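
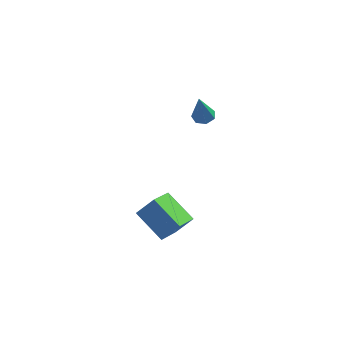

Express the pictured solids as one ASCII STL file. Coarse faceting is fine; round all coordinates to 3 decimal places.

solid 
facet normal -0.693 0.526 0.493
outer loop
vertex -0.139 -3.531 -1.889
vertex 0.8 -3.244 -0.877
vertex 0.437 -1.814 -2.912
endloop
endfacet
facet normal -0.666 -0.204 -0.717
outer loop
vertex 1.94 -2.956 -3.983
vertex -0.139 -3.531 -1.889
vertex 0.437 -1.814 -2.912
endloop
endfacet
facet normal -0.692 0.527 0.494
outer loop
vertex 0.437 -1.814 -2.912
vertex 0.8 -3.244 -0.877
vertex 1.377 -1.527 -1.9
endloop
endfacet
facet normal 0.277 0.826 -0.492
outer loop
vertex 1.377 -1.527 -1.9
vertex 1.94 -2.956 -3.983
vertex 0.437 -1.814 -2.912
endloop
endfacet
facet normal -0.277 -0.826 0.491
outer loop
vertex -0.139 -3.531 -1.889
vertex 2.303 -4.386 -1.948
vertex 0.8 -3.244 -0.877
endloop
endfacet
facet normal -0.666 -0.204 -0.717
outer loop
vertex 1.363 -4.673 -2.96
vertex -0.139 -3.531 -1.889
vertex 1.94 -2.956 -3.983
endloop
endfacet
facet normal -0.277 -0.826 0.492
outer loop
vertex 1.363 -4.673 -2.96
vertex 2.303 -4.386 -1.948
vertex -0.139 -3.531 -1.889
endloop
endfacet
facet normal 0.666 0.204 0.718
outer loop
vertex 0.8 -3.244 -0.877
vertex 2.303 -4.386 -1.948
vertex 1.377 -1.527 -1.9
endloop
endfacet
facet normal 0.277 0.826 -0.491
outer loop
vertex 2.879 -2.669 -2.971
vertex 1.94 -2.956 -3.983
vertex 1.377 -1.527 -1.9
endloop
endfacet
facet normal 0.666 0.204 0.717
outer loop
vertex 1.377 -1.527 -1.9
vertex 2.303 -4.386 -1.948
vertex 2.879 -2.669 -2.971
endloop
endfacet
facet normal 0.692 -0.527 -0.493
outer loop
vertex 2.879 -2.669 -2.971
vertex 1.363 -4.673 -2.96
vertex 1.94 -2.956 -3.983
endloop
endfacet
facet normal 0.692 -0.526 -0.494
outer loop
vertex 2.303 -4.386 -1.948
vertex 1.363 -4.673 -2.96
vertex 2.879 -2.669 -2.971
endloop
endfacet
facet normal 0.113 0.243 -0.963
outer loop
vertex 3.455 3.618 0.139
vertex 2.804 3.874 0.127
vertex 3.4 4.206 0.281
endloop
endfacet
facet normal 0.909 -0.015 0.416
outer loop
vertex 3.455 3.618 0.139
vertex 3.4 4.206 0.281
vertex 2.576 3.386 2.053
endloop
endfacet
facet normal 0.113 0.245 -0.963
outer loop
vertex 3.4 4.206 0.281
vertex 2.804 3.874 0.127
vertex 2.897 4.544 0.308
endloop
endfacet
facet normal 0.488 0.683 0.543
outer loop
vertex 3.4 4.206 0.281
vertex 2.897 4.544 0.308
vertex 2.576 3.386 2.053
endloop
endfacet
facet normal 0.114 0.244 -0.963
outer loop
vertex 2.897 4.544 0.308
vertex 2.804 3.874 0.127
vertex 2.323 4.378 0.198
endloop
endfacet
facet normal -0.327 0.814 0.480
outer loop
vertex 2.897 4.544 0.308
vertex 2.323 4.378 0.198
vertex 2.576 3.386 2.053
endloop
endfacet
facet normal 0.113 0.244 -0.963
outer loop
vertex 2.323 4.378 0.198
vertex 2.804 3.874 0.127
vertex 2.111 3.832 0.035
endloop
endfacet
facet normal -0.921 0.276 0.273
outer loop
vertex 2.323 4.378 0.198
vertex 2.111 3.832 0.035
vertex 2.576 3.386 2.053
endloop
endfacet
facet normal 0.113 0.244 -0.963
outer loop
vertex 2.111 3.832 0.035
vertex 2.804 3.874 0.127
vertex 2.421 3.318 -0.059
endloop
endfacet
facet normal -0.847 -0.525 0.079
outer loop
vertex 2.111 3.832 0.035
vertex 2.421 3.318 -0.059
vertex 2.576 3.386 2.053
endloop
endfacet
facet normal 0.113 0.244 -0.963
outer loop
vertex 2.421 3.318 -0.059
vertex 2.804 3.874 0.127
vertex 3.019 3.223 -0.013
endloop
endfacet
facet normal -0.160 -0.986 0.043
outer loop
vertex 2.421 3.318 -0.059
vertex 3.019 3.223 -0.013
vertex 2.576 3.386 2.053
endloop
endfacet
facet normal 0.114 0.245 -0.963
outer loop
vertex 3.019 3.223 -0.013
vertex 2.804 3.874 0.127
vertex 3.455 3.618 0.139
endloop
endfacet
facet normal 0.621 -0.760 0.193
outer loop
vertex 3.019 3.223 -0.013
vertex 3.455 3.618 0.139
vertex 2.576 3.386 2.053
endloop
endfacet

endsolid


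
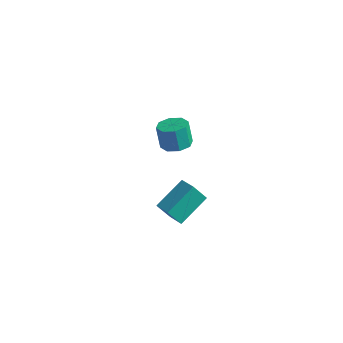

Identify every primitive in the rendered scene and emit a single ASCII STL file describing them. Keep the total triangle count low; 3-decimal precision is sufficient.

solid 
facet normal -0.528 -0.274 0.804
outer loop
vertex 1.043 -3.561 0.314
vertex 0.167 -3.118 -0.11
vertex 0.644 -5.106 -0.474
endloop
endfacet
facet normal 0.819 -0.414 0.397
outer loop
vertex 1.193 -4.822 -1.31
vertex 1.043 -3.561 0.314
vertex 0.644 -5.106 -0.474
endloop
endfacet
facet normal -0.528 -0.274 0.804
outer loop
vertex 0.644 -5.106 -0.474
vertex 0.167 -3.118 -0.11
vertex -0.232 -4.663 -0.898
endloop
endfacet
facet normal -0.225 -0.868 -0.443
outer loop
vertex -0.232 -4.663 -0.898
vertex 1.193 -4.822 -1.31
vertex 0.644 -5.106 -0.474
endloop
endfacet
facet normal 0.225 0.868 0.443
outer loop
vertex 1.043 -3.561 0.314
vertex 0.716 -2.834 -0.946
vertex 0.167 -3.118 -0.11
endloop
endfacet
facet normal 0.819 -0.414 0.397
outer loop
vertex 1.592 -3.277 -0.522
vertex 1.043 -3.561 0.314
vertex 1.193 -4.822 -1.31
endloop
endfacet
facet normal 0.225 0.868 0.443
outer loop
vertex 1.592 -3.277 -0.522
vertex 0.716 -2.834 -0.946
vertex 1.043 -3.561 0.314
endloop
endfacet
facet normal -0.819 0.414 -0.397
outer loop
vertex 0.167 -3.118 -0.11
vertex 0.716 -2.834 -0.946
vertex -0.232 -4.663 -0.898
endloop
endfacet
facet normal -0.225 -0.868 -0.443
outer loop
vertex 0.317 -4.379 -1.734
vertex 1.193 -4.822 -1.31
vertex -0.232 -4.663 -0.898
endloop
endfacet
facet normal -0.819 0.414 -0.397
outer loop
vertex -0.232 -4.663 -0.898
vertex 0.716 -2.834 -0.946
vertex 0.317 -4.379 -1.734
endloop
endfacet
facet normal 0.528 0.274 -0.804
outer loop
vertex 0.317 -4.379 -1.734
vertex 1.592 -3.277 -0.522
vertex 1.193 -4.822 -1.31
endloop
endfacet
facet normal 0.528 0.274 -0.804
outer loop
vertex 0.716 -2.834 -0.946
vertex 1.592 -3.277 -0.522
vertex 0.317 -4.379 -1.734
endloop
endfacet
facet normal 0.286 -0.154 -0.946
outer loop
vertex -2.675 1.237 -3.532
vertex -3.204 1.81 -3.785
vertex -2.419 1.81 -3.548
endloop
endfacet
facet normal 0.867 -0.378 0.323
outer loop
vertex -2.675 1.237 -3.532
vertex -2.419 1.81 -3.548
vertex -3.046 1.438 -2.302
endloop
endfacet
facet normal 0.867 -0.379 0.323
outer loop
vertex -3.046 1.438 -2.302
vertex -2.419 1.81 -3.548
vertex -2.79 2.01 -2.318
endloop
endfacet
facet normal -0.285 0.154 0.946
outer loop
vertex -3.046 1.438 -2.302
vertex -2.79 2.01 -2.318
vertex -3.576 2.01 -2.555
endloop
endfacet
facet normal 0.286 -0.154 -0.946
outer loop
vertex -2.419 1.81 -3.548
vertex -3.204 1.81 -3.785
vertex -2.623 2.382 -3.703
endloop
endfacet
facet normal 0.901 0.378 0.210
outer loop
vertex -2.419 1.81 -3.548
vertex -2.623 2.382 -3.703
vertex -2.79 2.01 -2.318
endloop
endfacet
facet normal 0.901 0.379 0.211
outer loop
vertex -2.79 2.01 -2.318
vertex -2.623 2.382 -3.703
vertex -2.995 2.583 -2.473
endloop
endfacet
facet normal -0.285 0.154 0.946
outer loop
vertex -2.79 2.01 -2.318
vertex -2.995 2.583 -2.473
vertex -3.576 2.01 -2.555
endloop
endfacet
facet normal 0.285 -0.154 -0.946
outer loop
vertex -2.623 2.382 -3.703
vertex -3.204 1.81 -3.785
vertex -3.168 2.62 -3.906
endloop
endfacet
facet normal 0.408 0.913 -0.026
outer loop
vertex -2.623 2.382 -3.703
vertex -3.168 2.62 -3.906
vertex -2.995 2.583 -2.473
endloop
endfacet
facet normal 0.409 0.912 -0.026
outer loop
vertex -2.995 2.583 -2.473
vertex -3.168 2.62 -3.906
vertex -3.539 2.821 -2.676
endloop
endfacet
facet normal -0.286 0.154 0.946
outer loop
vertex -2.995 2.583 -2.473
vertex -3.539 2.821 -2.676
vertex -3.576 2.01 -2.555
endloop
endfacet
facet normal 0.285 -0.154 -0.946
outer loop
vertex -3.168 2.62 -3.906
vertex -3.204 1.81 -3.785
vertex -3.734 2.382 -4.038
endloop
endfacet
facet normal -0.326 0.912 -0.247
outer loop
vertex -3.168 2.62 -3.906
vertex -3.734 2.382 -4.038
vertex -3.539 2.821 -2.676
endloop
endfacet
facet normal -0.326 0.912 -0.247
outer loop
vertex -3.539 2.821 -2.676
vertex -3.734 2.382 -4.038
vertex -4.105 2.583 -2.808
endloop
endfacet
facet normal -0.285 0.154 0.946
outer loop
vertex -3.539 2.821 -2.676
vertex -4.105 2.583 -2.808
vertex -3.576 2.01 -2.555
endloop
endfacet
facet normal 0.285 -0.154 -0.946
outer loop
vertex -3.734 2.382 -4.038
vertex -3.204 1.81 -3.785
vertex -3.99 1.81 -4.022
endloop
endfacet
facet normal -0.867 0.379 -0.323
outer loop
vertex -3.734 2.382 -4.038
vertex -3.99 1.81 -4.022
vertex -4.105 2.583 -2.808
endloop
endfacet
facet normal -0.867 0.378 -0.323
outer loop
vertex -4.105 2.583 -2.808
vertex -3.99 1.81 -4.022
vertex -4.361 2.01 -2.792
endloop
endfacet
facet normal -0.286 0.154 0.946
outer loop
vertex -4.105 2.583 -2.808
vertex -4.361 2.01 -2.792
vertex -3.576 2.01 -2.555
endloop
endfacet
facet normal 0.285 -0.154 -0.946
outer loop
vertex -3.99 1.81 -4.022
vertex -3.204 1.81 -3.785
vertex -3.785 1.237 -3.867
endloop
endfacet
facet normal -0.901 -0.379 -0.210
outer loop
vertex -3.99 1.81 -4.022
vertex -3.785 1.237 -3.867
vertex -4.361 2.01 -2.792
endloop
endfacet
facet normal -0.901 -0.379 -0.211
outer loop
vertex -4.361 2.01 -2.792
vertex -3.785 1.237 -3.867
vertex -4.157 1.438 -2.637
endloop
endfacet
facet normal -0.286 0.154 0.946
outer loop
vertex -4.361 2.01 -2.792
vertex -4.157 1.438 -2.637
vertex -3.576 2.01 -2.555
endloop
endfacet
facet normal 0.286 -0.154 -0.946
outer loop
vertex -3.785 1.237 -3.867
vertex -3.204 1.81 -3.785
vertex -3.241 0.999 -3.664
endloop
endfacet
facet normal -0.409 -0.912 0.025
outer loop
vertex -3.785 1.237 -3.867
vertex -3.241 0.999 -3.664
vertex -4.157 1.438 -2.637
endloop
endfacet
facet normal -0.408 -0.913 0.026
outer loop
vertex -4.157 1.438 -2.637
vertex -3.241 0.999 -3.664
vertex -3.612 1.2 -2.434
endloop
endfacet
facet normal -0.285 0.154 0.946
outer loop
vertex -4.157 1.438 -2.637
vertex -3.612 1.2 -2.434
vertex -3.576 2.01 -2.555
endloop
endfacet
facet normal 0.285 -0.154 -0.946
outer loop
vertex -3.241 0.999 -3.664
vertex -3.204 1.81 -3.785
vertex -2.675 1.237 -3.532
endloop
endfacet
facet normal 0.326 -0.912 0.247
outer loop
vertex -3.241 0.999 -3.664
vertex -2.675 1.237 -3.532
vertex -3.612 1.2 -2.434
endloop
endfacet
facet normal 0.326 -0.912 0.247
outer loop
vertex -3.612 1.2 -2.434
vertex -2.675 1.237 -3.532
vertex -3.046 1.438 -2.302
endloop
endfacet
facet normal -0.285 0.154 0.946
outer loop
vertex -3.612 1.2 -2.434
vertex -3.046 1.438 -2.302
vertex -3.576 2.01 -2.555
endloop
endfacet

endsolid


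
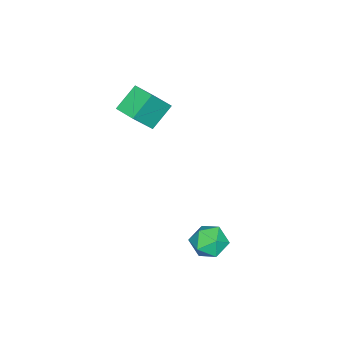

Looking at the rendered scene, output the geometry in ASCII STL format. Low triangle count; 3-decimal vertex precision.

solid 
facet normal -0.384 -0.341 0.858
outer loop
vertex 3.231 3.367 -0.232
vertex 3.15 2.514 -0.607
vertex 3.936 2.755 -0.16
endloop
endfacet
facet normal 0.070 0.196 0.978
outer loop
vertex 3.231 3.367 -0.232
vertex 3.936 2.755 -0.16
vertex 4.114 3.653 -0.353
endloop
endfacet
facet normal -0.163 0.767 0.621
outer loop
vertex 3.231 3.367 -0.232
vertex 4.114 3.653 -0.353
vertex 3.438 3.967 -0.919
endloop
endfacet
facet normal -0.763 0.583 0.280
outer loop
vertex 3.231 3.367 -0.232
vertex 3.438 3.967 -0.919
vertex 2.842 3.263 -1.076
endloop
endfacet
facet normal -0.899 -0.102 0.427
outer loop
vertex 3.231 3.367 -0.232
vertex 2.842 3.263 -1.076
vertex 3.15 2.514 -0.607
endloop
endfacet
facet normal 0.706 0.012 0.708
outer loop
vertex 4.114 3.653 -0.353
vertex 3.936 2.755 -0.16
vertex 4.578 2.977 -0.804
endloop
endfacet
facet normal -0.030 -0.857 0.514
outer loop
vertex 3.936 2.755 -0.16
vertex 3.15 2.514 -0.607
vertex 3.982 2.273 -0.961
endloop
endfacet
facet normal -0.863 -0.470 -0.184
outer loop
vertex 3.15 2.514 -0.607
vertex 2.842 3.263 -1.076
vertex 3.306 2.587 -1.527
endloop
endfacet
facet normal -0.644 0.639 -0.421
outer loop
vertex 2.842 3.263 -1.076
vertex 3.438 3.967 -0.919
vertex 3.484 3.485 -1.72
endloop
endfacet
facet normal 0.326 0.936 0.130
outer loop
vertex 3.438 3.967 -0.919
vertex 4.114 3.653 -0.353
vertex 4.27 3.726 -1.273
endloop
endfacet
facet normal 0.763 -0.583 -0.280
outer loop
vertex 4.189 2.873 -1.648
vertex 4.578 2.977 -0.804
vertex 3.982 2.273 -0.961
endloop
endfacet
facet normal 0.163 -0.767 -0.621
outer loop
vertex 4.189 2.873 -1.648
vertex 3.982 2.273 -0.961
vertex 3.306 2.587 -1.527
endloop
endfacet
facet normal -0.070 -0.196 -0.978
outer loop
vertex 4.189 2.873 -1.648
vertex 3.306 2.587 -1.527
vertex 3.484 3.485 -1.72
endloop
endfacet
facet normal 0.384 0.341 -0.858
outer loop
vertex 4.189 2.873 -1.648
vertex 3.484 3.485 -1.72
vertex 4.27 3.726 -1.273
endloop
endfacet
facet normal 0.899 0.102 -0.427
outer loop
vertex 4.189 2.873 -1.648
vertex 4.27 3.726 -1.273
vertex 4.578 2.977 -0.804
endloop
endfacet
facet normal 0.644 -0.639 0.421
outer loop
vertex 3.982 2.273 -0.961
vertex 4.578 2.977 -0.804
vertex 3.936 2.755 -0.16
endloop
endfacet
facet normal -0.326 -0.936 -0.130
outer loop
vertex 3.306 2.587 -1.527
vertex 3.982 2.273 -0.961
vertex 3.15 2.514 -0.607
endloop
endfacet
facet normal -0.706 -0.012 -0.708
outer loop
vertex 3.484 3.485 -1.72
vertex 3.306 2.587 -1.527
vertex 2.842 3.263 -1.076
endloop
endfacet
facet normal 0.030 0.857 -0.514
outer loop
vertex 4.27 3.726 -1.273
vertex 3.484 3.485 -1.72
vertex 3.438 3.967 -0.919
endloop
endfacet
facet normal 0.863 0.470 0.184
outer loop
vertex 4.578 2.977 -0.804
vertex 4.27 3.726 -1.273
vertex 4.114 3.653 -0.353
endloop
endfacet
facet normal -0.714 0.277 0.643
outer loop
vertex -1.399 -2.986 3.53
vertex -0.933 -1.903 3.582
vertex -2.393 -2.497 2.215
endloop
endfacet
facet normal -0.394 -0.918 -0.043
outer loop
vertex -1.307 -2.917 1.238
vertex -1.399 -2.986 3.53
vertex -2.393 -2.497 2.215
endloop
endfacet
facet normal -0.714 0.277 0.643
outer loop
vertex -2.393 -2.497 2.215
vertex -0.933 -1.903 3.582
vertex -1.927 -1.414 2.266
endloop
endfacet
facet normal -0.578 0.285 -0.765
outer loop
vertex -1.927 -1.414 2.266
vertex -1.307 -2.917 1.238
vertex -2.393 -2.497 2.215
endloop
endfacet
facet normal 0.578 -0.285 0.765
outer loop
vertex -1.399 -2.986 3.53
vertex 0.153 -2.323 2.605
vertex -0.933 -1.903 3.582
endloop
endfacet
facet normal -0.394 -0.918 -0.043
outer loop
vertex -0.313 -3.406 2.554
vertex -1.399 -2.986 3.53
vertex -1.307 -2.917 1.238
endloop
endfacet
facet normal 0.578 -0.285 0.765
outer loop
vertex -0.313 -3.406 2.554
vertex 0.153 -2.323 2.605
vertex -1.399 -2.986 3.53
endloop
endfacet
facet normal 0.394 0.918 0.043
outer loop
vertex -0.933 -1.903 3.582
vertex 0.153 -2.323 2.605
vertex -1.927 -1.414 2.266
endloop
endfacet
facet normal -0.577 0.285 -0.765
outer loop
vertex -0.841 -1.834 1.29
vertex -1.307 -2.917 1.238
vertex -1.927 -1.414 2.266
endloop
endfacet
facet normal 0.394 0.918 0.043
outer loop
vertex -1.927 -1.414 2.266
vertex 0.153 -2.323 2.605
vertex -0.841 -1.834 1.29
endloop
endfacet
facet normal 0.715 -0.277 -0.643
outer loop
vertex -0.841 -1.834 1.29
vertex -0.313 -3.406 2.554
vertex -1.307 -2.917 1.238
endloop
endfacet
facet normal 0.714 -0.277 -0.643
outer loop
vertex 0.153 -2.323 2.605
vertex -0.313 -3.406 2.554
vertex -0.841 -1.834 1.29
endloop
endfacet

endsolid


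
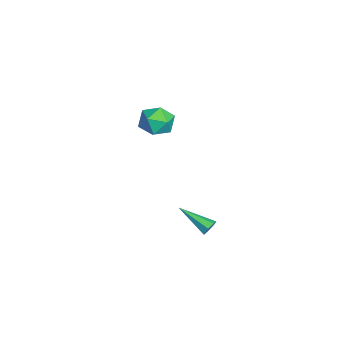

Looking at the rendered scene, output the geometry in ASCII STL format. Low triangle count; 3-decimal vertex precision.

solid 
facet normal -0.954 0.024 -0.299
outer loop
vertex -4.571 0.038 -1.493
vertex -4.672 -1.081 -1.262
vertex -4.906 -0.305 -0.451
endloop
endfacet
facet normal -0.756 0.654 -0.028
outer loop
vertex -4.571 0.038 -1.493
vertex -4.906 -0.305 -0.451
vertex -4.157 0.556 -0.558
endloop
endfacet
facet normal -0.200 0.892 -0.406
outer loop
vertex -4.571 0.038 -1.493
vertex -4.157 0.556 -0.558
vertex -3.46 0.313 -1.435
endloop
endfacet
facet normal -0.054 0.408 -0.911
outer loop
vertex -4.571 0.038 -1.493
vertex -3.46 0.313 -1.435
vertex -3.778 -0.699 -1.87
endloop
endfacet
facet normal -0.520 -0.127 -0.845
outer loop
vertex -4.571 0.038 -1.493
vertex -3.778 -0.699 -1.87
vertex -4.672 -1.081 -1.262
endloop
endfacet
facet normal -0.537 0.547 0.642
outer loop
vertex -4.157 0.556 -0.558
vertex -4.906 -0.305 -0.451
vertex -4.002 -0.241 0.25
endloop
endfacet
facet normal -0.857 -0.472 0.205
outer loop
vertex -4.906 -0.305 -0.451
vertex -4.672 -1.081 -1.262
vertex -4.32 -1.253 -0.185
endloop
endfacet
facet normal -0.155 -0.718 -0.679
outer loop
vertex -4.672 -1.081 -1.262
vertex -3.778 -0.699 -1.87
vertex -3.623 -1.496 -1.062
endloop
endfacet
facet normal 0.599 0.150 -0.786
outer loop
vertex -3.778 -0.699 -1.87
vertex -3.46 0.313 -1.435
vertex -2.874 -0.635 -1.169
endloop
endfacet
facet normal 0.363 0.931 0.030
outer loop
vertex -3.46 0.313 -1.435
vertex -4.157 0.556 -0.558
vertex -3.108 0.141 -0.358
endloop
endfacet
facet normal 0.054 -0.408 0.911
outer loop
vertex -3.209 -0.978 -0.127
vertex -4.002 -0.241 0.25
vertex -4.32 -1.253 -0.185
endloop
endfacet
facet normal 0.200 -0.892 0.406
outer loop
vertex -3.209 -0.978 -0.127
vertex -4.32 -1.253 -0.185
vertex -3.623 -1.496 -1.062
endloop
endfacet
facet normal 0.756 -0.654 0.028
outer loop
vertex -3.209 -0.978 -0.127
vertex -3.623 -1.496 -1.062
vertex -2.874 -0.635 -1.169
endloop
endfacet
facet normal 0.954 -0.024 0.299
outer loop
vertex -3.209 -0.978 -0.127
vertex -2.874 -0.635 -1.169
vertex -3.108 0.141 -0.358
endloop
endfacet
facet normal 0.520 0.127 0.845
outer loop
vertex -3.209 -0.978 -0.127
vertex -3.108 0.141 -0.358
vertex -4.002 -0.241 0.25
endloop
endfacet
facet normal -0.599 -0.150 0.786
outer loop
vertex -4.32 -1.253 -0.185
vertex -4.002 -0.241 0.25
vertex -4.906 -0.305 -0.451
endloop
endfacet
facet normal -0.363 -0.931 -0.030
outer loop
vertex -3.623 -1.496 -1.062
vertex -4.32 -1.253 -0.185
vertex -4.672 -1.081 -1.262
endloop
endfacet
facet normal 0.537 -0.547 -0.642
outer loop
vertex -2.874 -0.635 -1.169
vertex -3.623 -1.496 -1.062
vertex -3.778 -0.699 -1.87
endloop
endfacet
facet normal 0.857 0.472 -0.205
outer loop
vertex -3.108 0.141 -0.358
vertex -2.874 -0.635 -1.169
vertex -3.46 0.313 -1.435
endloop
endfacet
facet normal 0.155 0.718 0.679
outer loop
vertex -4.002 -0.241 0.25
vertex -3.108 0.141 -0.358
vertex -4.157 0.556 -0.558
endloop
endfacet
facet normal 0.476 0.769 -0.427
outer loop
vertex 4.211 2.168 -3.545
vertex 3.77 2.267 -3.858
vertex 3.89 2.469 -3.361
endloop
endfacet
facet normal 0.441 -0.076 0.894
outer loop
vertex 4.211 2.168 -3.545
vertex 3.89 2.469 -3.361
vertex 2.77 0.653 -2.962
endloop
endfacet
facet normal 0.476 0.769 -0.427
outer loop
vertex 3.89 2.469 -3.361
vertex 3.77 2.267 -3.858
vertex 3.479 2.618 -3.551
endloop
endfacet
facet normal -0.278 0.366 0.888
outer loop
vertex 3.89 2.469 -3.361
vertex 3.479 2.618 -3.551
vertex 2.77 0.653 -2.962
endloop
endfacet
facet normal 0.477 0.768 -0.426
outer loop
vertex 3.479 2.618 -3.551
vertex 3.77 2.267 -3.858
vertex 3.287 2.503 -3.973
endloop
endfacet
facet normal -0.870 0.400 0.287
outer loop
vertex 3.479 2.618 -3.551
vertex 3.287 2.503 -3.973
vertex 2.77 0.653 -2.962
endloop
endfacet
facet normal 0.477 0.768 -0.427
outer loop
vertex 3.287 2.503 -3.973
vertex 3.77 2.267 -3.858
vertex 3.459 2.21 -4.308
endloop
endfacet
facet normal -0.890 -0.001 -0.456
outer loop
vertex 3.287 2.503 -3.973
vertex 3.459 2.21 -4.308
vertex 2.77 0.653 -2.962
endloop
endfacet
facet normal 0.476 0.769 -0.427
outer loop
vertex 3.459 2.21 -4.308
vertex 3.77 2.267 -3.858
vertex 3.866 1.96 -4.304
endloop
endfacet
facet normal -0.321 -0.534 -0.782
outer loop
vertex 3.459 2.21 -4.308
vertex 3.866 1.96 -4.304
vertex 2.77 0.653 -2.962
endloop
endfacet
facet normal 0.477 0.769 -0.427
outer loop
vertex 3.866 1.96 -4.304
vertex 3.77 2.267 -3.858
vertex 4.2 1.941 -3.965
endloop
endfacet
facet normal 0.406 -0.798 -0.445
outer loop
vertex 3.866 1.96 -4.304
vertex 4.2 1.941 -3.965
vertex 2.77 0.653 -2.962
endloop
endfacet
facet normal 0.476 0.768 -0.428
outer loop
vertex 4.2 1.941 -3.965
vertex 3.77 2.267 -3.858
vertex 4.211 2.168 -3.545
endloop
endfacet
facet normal 0.746 -0.594 0.301
outer loop
vertex 4.2 1.941 -3.965
vertex 4.211 2.168 -3.545
vertex 2.77 0.653 -2.962
endloop
endfacet

endsolid


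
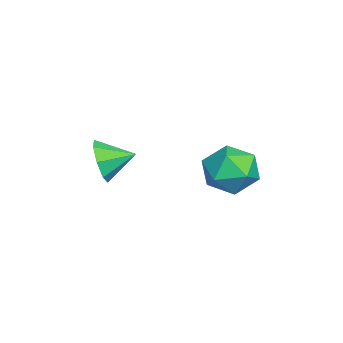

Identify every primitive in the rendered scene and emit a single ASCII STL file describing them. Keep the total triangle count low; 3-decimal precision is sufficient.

solid 
facet normal -0.967 -0.087 0.241
outer loop
vertex -3.567 3.23 -1.378
vertex -3.326 3.682 -0.249
vertex -3.626 4.452 -1.174
endloop
endfacet
facet normal -0.888 0.034 -0.458
outer loop
vertex -3.567 3.23 -1.378
vertex -3.626 4.452 -1.174
vertex -3.106 4.022 -2.215
endloop
endfacet
facet normal -0.483 -0.488 -0.727
outer loop
vertex -3.567 3.23 -1.378
vertex -3.106 4.022 -2.215
vertex -2.484 2.986 -1.933
endloop
endfacet
facet normal -0.310 -0.930 -0.196
outer loop
vertex -3.567 3.23 -1.378
vertex -2.484 2.986 -1.933
vertex -2.62 2.776 -0.718
endloop
endfacet
facet normal -0.609 -0.683 0.403
outer loop
vertex -3.567 3.23 -1.378
vertex -2.62 2.776 -0.718
vertex -3.326 3.682 -0.249
endloop
endfacet
facet normal -0.538 0.650 -0.537
outer loop
vertex -3.106 4.022 -2.215
vertex -3.626 4.452 -1.174
vertex -2.58 4.964 -1.602
endloop
endfacet
facet normal -0.664 0.454 0.594
outer loop
vertex -3.626 4.452 -1.174
vertex -3.326 3.682 -0.249
vertex -2.716 4.754 -0.387
endloop
endfacet
facet normal -0.085 -0.510 0.856
outer loop
vertex -3.326 3.682 -0.249
vertex -2.62 2.776 -0.718
vertex -2.094 3.718 -0.105
endloop
endfacet
facet normal 0.399 -0.910 -0.113
outer loop
vertex -2.62 2.776 -0.718
vertex -2.484 2.986 -1.933
vertex -1.574 3.288 -1.146
endloop
endfacet
facet normal 0.119 -0.193 -0.974
outer loop
vertex -2.484 2.986 -1.933
vertex -3.106 4.022 -2.215
vertex -1.874 4.058 -2.071
endloop
endfacet
facet normal 0.310 0.930 0.196
outer loop
vertex -1.633 4.51 -0.942
vertex -2.58 4.964 -1.602
vertex -2.716 4.754 -0.387
endloop
endfacet
facet normal 0.483 0.488 0.727
outer loop
vertex -1.633 4.51 -0.942
vertex -2.716 4.754 -0.387
vertex -2.094 3.718 -0.105
endloop
endfacet
facet normal 0.888 -0.034 0.458
outer loop
vertex -1.633 4.51 -0.942
vertex -2.094 3.718 -0.105
vertex -1.574 3.288 -1.146
endloop
endfacet
facet normal 0.967 0.087 -0.241
outer loop
vertex -1.633 4.51 -0.942
vertex -1.574 3.288 -1.146
vertex -1.874 4.058 -2.071
endloop
endfacet
facet normal 0.609 0.683 -0.403
outer loop
vertex -1.633 4.51 -0.942
vertex -1.874 4.058 -2.071
vertex -2.58 4.964 -1.602
endloop
endfacet
facet normal -0.399 0.910 0.113
outer loop
vertex -2.716 4.754 -0.387
vertex -2.58 4.964 -1.602
vertex -3.626 4.452 -1.174
endloop
endfacet
facet normal -0.119 0.193 0.974
outer loop
vertex -2.094 3.718 -0.105
vertex -2.716 4.754 -0.387
vertex -3.326 3.682 -0.249
endloop
endfacet
facet normal 0.538 -0.650 0.537
outer loop
vertex -1.574 3.288 -1.146
vertex -2.094 3.718 -0.105
vertex -2.62 2.776 -0.718
endloop
endfacet
facet normal 0.664 -0.454 -0.594
outer loop
vertex -1.874 4.058 -2.071
vertex -1.574 3.288 -1.146
vertex -2.484 2.986 -1.933
endloop
endfacet
facet normal 0.085 0.510 -0.856
outer loop
vertex -2.58 4.964 -1.602
vertex -1.874 4.058 -2.071
vertex -3.106 4.022 -2.215
endloop
endfacet
facet normal 0.089 -0.958 -0.271
outer loop
vertex -2.434 -0.754 -1.941
vertex -2.878 -1.051 -1.037
vertex -3.234 -0.813 -1.996
endloop
endfacet
facet normal -0.014 0.777 -0.629
outer loop
vertex -2.434 -0.754 -1.941
vertex -3.234 -0.813 -1.996
vertex -3.002 0.271 -0.663
endloop
endfacet
facet normal 0.090 -0.958 -0.271
outer loop
vertex -3.234 -0.813 -1.996
vertex -2.878 -1.051 -1.037
vertex -3.825 -1.012 -1.489
endloop
endfacet
facet normal -0.601 0.668 -0.439
outer loop
vertex -3.234 -0.813 -1.996
vertex -3.825 -1.012 -1.489
vertex -3.002 0.271 -0.663
endloop
endfacet
facet normal 0.090 -0.958 -0.272
outer loop
vertex -3.825 -1.012 -1.489
vertex -2.878 -1.051 -1.037
vertex -3.861 -1.234 -0.718
endloop
endfacet
facet normal -0.866 0.490 0.101
outer loop
vertex -3.825 -1.012 -1.489
vertex -3.861 -1.234 -0.718
vertex -3.002 0.271 -0.663
endloop
endfacet
facet normal 0.090 -0.958 -0.272
outer loop
vertex -3.861 -1.234 -0.718
vertex -2.878 -1.051 -1.037
vertex -3.322 -1.349 -0.133
endloop
endfacet
facet normal -0.654 0.349 0.671
outer loop
vertex -3.861 -1.234 -0.718
vertex -3.322 -1.349 -0.133
vertex -3.002 0.271 -0.663
endloop
endfacet
facet normal 0.091 -0.958 -0.271
outer loop
vertex -3.322 -1.349 -0.133
vertex -2.878 -1.051 -1.037
vertex -2.522 -1.289 -0.078
endloop
endfacet
facet normal -0.089 0.326 0.941
outer loop
vertex -3.322 -1.349 -0.133
vertex -2.522 -1.289 -0.078
vertex -3.002 0.271 -0.663
endloop
endfacet
facet normal 0.090 -0.958 -0.271
outer loop
vertex -2.522 -1.289 -0.078
vertex -2.878 -1.051 -1.037
vertex -1.931 -1.09 -0.585
endloop
endfacet
facet normal 0.498 0.435 0.751
outer loop
vertex -2.522 -1.289 -0.078
vertex -1.931 -1.09 -0.585
vertex -3.002 0.271 -0.663
endloop
endfacet
facet normal 0.090 -0.959 -0.271
outer loop
vertex -1.931 -1.09 -0.585
vertex -2.878 -1.051 -1.037
vertex -1.895 -0.869 -1.356
endloop
endfacet
facet normal 0.762 0.612 0.211
outer loop
vertex -1.931 -1.09 -0.585
vertex -1.895 -0.869 -1.356
vertex -3.002 0.271 -0.663
endloop
endfacet
facet normal 0.090 -0.958 -0.271
outer loop
vertex -1.895 -0.869 -1.356
vertex -2.878 -1.051 -1.037
vertex -2.434 -0.754 -1.941
endloop
endfacet
facet normal 0.551 0.753 -0.359
outer loop
vertex -1.895 -0.869 -1.356
vertex -2.434 -0.754 -1.941
vertex -3.002 0.271 -0.663
endloop
endfacet

endsolid


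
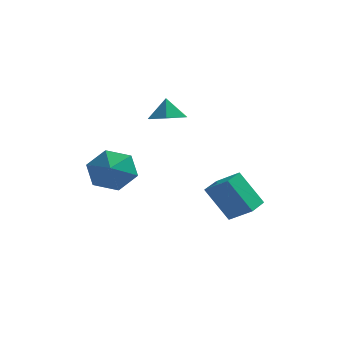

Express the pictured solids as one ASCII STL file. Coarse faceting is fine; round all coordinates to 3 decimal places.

solid 
facet normal 0.129 -0.316 -0.940
outer loop
vertex -1.441 0.23 3.291
vertex -2.152 -0.316 3.377
vertex -2.264 0.526 3.078
endloop
endfacet
facet normal 0.231 0.903 0.363
outer loop
vertex -1.441 0.23 3.291
vertex -2.264 0.526 3.078
vertex -2.288 0.016 4.363
endloop
endfacet
facet normal 0.131 -0.316 -0.940
outer loop
vertex -2.264 0.526 3.078
vertex -2.152 -0.316 3.377
vertex -2.975 -0.02 3.163
endloop
endfacet
facet normal -0.559 0.774 0.297
outer loop
vertex -2.264 0.526 3.078
vertex -2.975 -0.02 3.163
vertex -2.288 0.016 4.363
endloop
endfacet
facet normal 0.131 -0.316 -0.940
outer loop
vertex -2.975 -0.02 3.163
vertex -2.152 -0.316 3.377
vertex -2.862 -0.862 3.462
endloop
endfacet
facet normal -0.867 0.059 0.495
outer loop
vertex -2.975 -0.02 3.163
vertex -2.862 -0.862 3.462
vertex -2.288 0.016 4.363
endloop
endfacet
facet normal 0.130 -0.315 -0.940
outer loop
vertex -2.862 -0.862 3.462
vertex -2.152 -0.316 3.377
vertex -2.04 -1.158 3.675
endloop
endfacet
facet normal -0.386 -0.526 0.758
outer loop
vertex -2.862 -0.862 3.462
vertex -2.04 -1.158 3.675
vertex -2.288 0.016 4.363
endloop
endfacet
facet normal 0.130 -0.315 -0.940
outer loop
vertex -2.04 -1.158 3.675
vertex -2.152 -0.316 3.377
vertex -1.329 -0.612 3.59
endloop
endfacet
facet normal 0.404 -0.398 0.824
outer loop
vertex -2.04 -1.158 3.675
vertex -1.329 -0.612 3.59
vertex -2.288 0.016 4.363
endloop
endfacet
facet normal 0.129 -0.316 -0.940
outer loop
vertex -1.329 -0.612 3.59
vertex -2.152 -0.316 3.377
vertex -1.441 0.23 3.291
endloop
endfacet
facet normal 0.712 0.317 0.626
outer loop
vertex -1.329 -0.612 3.59
vertex -1.441 0.23 3.291
vertex -2.288 0.016 4.363
endloop
endfacet
facet normal -0.557 0.084 0.826
outer loop
vertex 0.47 -1.042 0.283
vertex 0.793 -0.039 0.399
vertex -0.565 -0.623 -0.457
endloop
endfacet
facet normal -0.305 -0.946 -0.110
outer loop
vertex 0.487 -0.781 -2.019
vertex 0.47 -1.042 0.283
vertex -0.565 -0.623 -0.457
endloop
endfacet
facet normal -0.557 0.084 0.826
outer loop
vertex -0.565 -0.623 -0.457
vertex 0.793 -0.039 0.399
vertex -0.242 0.38 -0.341
endloop
endfacet
facet normal -0.773 0.313 -0.552
outer loop
vertex -0.242 0.38 -0.341
vertex 0.487 -0.781 -2.019
vertex -0.565 -0.623 -0.457
endloop
endfacet
facet normal 0.773 -0.313 0.552
outer loop
vertex 0.47 -1.042 0.283
vertex 1.845 -0.197 -1.163
vertex 0.793 -0.039 0.399
endloop
endfacet
facet normal -0.305 -0.946 -0.110
outer loop
vertex 1.522 -1.2 -1.279
vertex 0.47 -1.042 0.283
vertex 0.487 -0.781 -2.019
endloop
endfacet
facet normal 0.773 -0.313 0.552
outer loop
vertex 1.522 -1.2 -1.279
vertex 1.845 -0.197 -1.163
vertex 0.47 -1.042 0.283
endloop
endfacet
facet normal 0.305 0.946 0.110
outer loop
vertex 0.793 -0.039 0.399
vertex 1.845 -0.197 -1.163
vertex -0.242 0.38 -0.341
endloop
endfacet
facet normal -0.773 0.313 -0.552
outer loop
vertex 0.81 0.222 -1.903
vertex 0.487 -0.781 -2.019
vertex -0.242 0.38 -0.341
endloop
endfacet
facet normal 0.305 0.946 0.110
outer loop
vertex -0.242 0.38 -0.341
vertex 1.845 -0.197 -1.163
vertex 0.81 0.222 -1.903
endloop
endfacet
facet normal 0.557 -0.084 -0.826
outer loop
vertex 0.81 0.222 -1.903
vertex 1.522 -1.2 -1.279
vertex 0.487 -0.781 -2.019
endloop
endfacet
facet normal 0.557 -0.084 -0.826
outer loop
vertex 1.845 -0.197 -1.163
vertex 1.522 -1.2 -1.279
vertex 0.81 0.222 -1.903
endloop
endfacet
facet normal -0.132 0.880 -0.456
outer loop
vertex -3.509 -3.452 0.401
vertex -3.868 -3.031 1.317
vertex -2.824 -2.995 1.084
endloop
endfacet
facet normal 0.649 -0.745 -0.152
outer loop
vertex -3.509 -3.452 0.401
vertex -2.824 -2.995 1.084
vertex -3.732 -3.929 1.783
endloop
endfacet
facet normal -0.132 0.880 -0.456
outer loop
vertex -2.824 -2.995 1.084
vertex -3.868 -3.031 1.317
vertex -3.183 -2.574 2.0
endloop
endfacet
facet normal 0.780 -0.394 0.487
outer loop
vertex -2.824 -2.995 1.084
vertex -3.183 -2.574 2.0
vertex -3.732 -3.929 1.783
endloop
endfacet
facet normal -0.133 0.880 -0.455
outer loop
vertex -3.183 -2.574 2.0
vertex -3.868 -3.031 1.317
vertex -4.226 -2.611 2.234
endloop
endfacet
facet normal 0.221 -0.241 0.945
outer loop
vertex -3.183 -2.574 2.0
vertex -4.226 -2.611 2.234
vertex -3.732 -3.929 1.783
endloop
endfacet
facet normal -0.133 0.880 -0.455
outer loop
vertex -4.226 -2.611 2.234
vertex -3.868 -3.031 1.317
vertex -4.911 -3.068 1.551
endloop
endfacet
facet normal -0.471 -0.438 0.766
outer loop
vertex -4.226 -2.611 2.234
vertex -4.911 -3.068 1.551
vertex -3.732 -3.929 1.783
endloop
endfacet
facet normal -0.133 0.880 -0.455
outer loop
vertex -4.911 -3.068 1.551
vertex -3.868 -3.031 1.317
vertex -4.553 -3.488 0.634
endloop
endfacet
facet normal -0.601 -0.789 0.127
outer loop
vertex -4.911 -3.068 1.551
vertex -4.553 -3.488 0.634
vertex -3.732 -3.929 1.783
endloop
endfacet
facet normal -0.132 0.880 -0.456
outer loop
vertex -4.553 -3.488 0.634
vertex -3.868 -3.031 1.317
vertex -3.509 -3.452 0.401
endloop
endfacet
facet normal -0.042 -0.942 -0.332
outer loop
vertex -4.553 -3.488 0.634
vertex -3.509 -3.452 0.401
vertex -3.732 -3.929 1.783
endloop
endfacet

endsolid


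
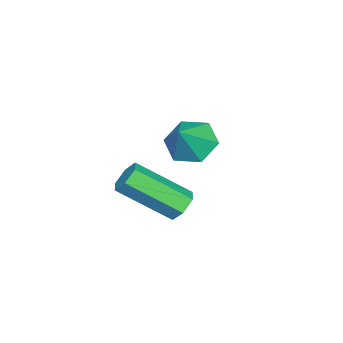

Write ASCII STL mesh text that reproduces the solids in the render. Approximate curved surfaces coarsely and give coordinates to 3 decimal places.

solid 
facet normal -0.689 0.041 -0.723
outer loop
vertex -0.296 1.891 1.947
vertex -0.868 2.226 2.511
vertex -0.352 2.753 2.049
endloop
endfacet
facet normal 0.972 0.089 -0.216
outer loop
vertex -0.296 1.891 1.947
vertex -0.352 2.753 2.049
vertex 0.008 2.174 3.429
endloop
endfacet
facet normal -0.690 0.042 -0.723
outer loop
vertex -0.352 2.753 2.049
vertex -0.868 2.226 2.511
vertex -0.923 3.088 2.613
endloop
endfacet
facet normal 0.614 0.772 0.164
outer loop
vertex -0.352 2.753 2.049
vertex -0.923 3.088 2.613
vertex 0.008 2.174 3.429
endloop
endfacet
facet normal -0.690 0.042 -0.723
outer loop
vertex -0.923 3.088 2.613
vertex -0.868 2.226 2.511
vertex -1.439 2.562 3.075
endloop
endfacet
facet normal -0.005 0.663 0.749
outer loop
vertex -0.923 3.088 2.613
vertex -1.439 2.562 3.075
vertex 0.008 2.174 3.429
endloop
endfacet
facet normal -0.690 0.041 -0.723
outer loop
vertex -1.439 2.562 3.075
vertex -0.868 2.226 2.511
vertex -1.384 1.699 2.973
endloop
endfacet
facet normal -0.268 -0.130 0.955
outer loop
vertex -1.439 2.562 3.075
vertex -1.384 1.699 2.973
vertex 0.008 2.174 3.429
endloop
endfacet
facet normal -0.689 0.041 -0.723
outer loop
vertex -1.384 1.699 2.973
vertex -0.868 2.226 2.511
vertex -0.812 1.364 2.409
endloop
endfacet
facet normal 0.090 -0.814 0.574
outer loop
vertex -1.384 1.699 2.973
vertex -0.812 1.364 2.409
vertex 0.008 2.174 3.429
endloop
endfacet
facet normal -0.689 0.041 -0.723
outer loop
vertex -0.812 1.364 2.409
vertex -0.868 2.226 2.511
vertex -0.296 1.891 1.947
endloop
endfacet
facet normal 0.710 -0.704 -0.011
outer loop
vertex -0.812 1.364 2.409
vertex -0.296 1.891 1.947
vertex 0.008 2.174 3.429
endloop
endfacet
facet normal -0.236 0.782 -0.577
outer loop
vertex 2.825 3.13 1.654
vertex 2.406 3.261 2.003
vertex 2.917 3.476 2.085
endloop
endfacet
facet normal 0.957 0.088 -0.275
outer loop
vertex 2.825 3.13 1.654
vertex 2.917 3.476 2.085
vertex 3.292 1.589 2.788
endloop
endfacet
facet normal 0.957 0.088 -0.275
outer loop
vertex 3.292 1.589 2.788
vertex 2.917 3.476 2.085
vertex 3.384 1.934 3.219
endloop
endfacet
facet normal 0.237 -0.782 0.576
outer loop
vertex 3.292 1.589 2.788
vertex 3.384 1.934 3.219
vertex 2.874 1.719 3.137
endloop
endfacet
facet normal -0.237 0.783 -0.575
outer loop
vertex 2.917 3.476 2.085
vertex 2.406 3.261 2.003
vertex 2.499 3.606 2.434
endloop
endfacet
facet normal 0.622 0.578 0.529
outer loop
vertex 2.917 3.476 2.085
vertex 2.499 3.606 2.434
vertex 3.384 1.934 3.219
endloop
endfacet
facet normal 0.622 0.577 0.529
outer loop
vertex 3.384 1.934 3.219
vertex 2.499 3.606 2.434
vertex 2.966 2.065 3.568
endloop
endfacet
facet normal 0.237 -0.782 0.577
outer loop
vertex 3.384 1.934 3.219
vertex 2.966 2.065 3.568
vertex 2.874 1.719 3.137
endloop
endfacet
facet normal -0.237 0.783 -0.575
outer loop
vertex 2.499 3.606 2.434
vertex 2.406 3.261 2.003
vertex 1.988 3.391 2.352
endloop
endfacet
facet normal -0.335 0.490 0.804
outer loop
vertex 2.499 3.606 2.434
vertex 1.988 3.391 2.352
vertex 2.966 2.065 3.568
endloop
endfacet
facet normal -0.335 0.490 0.804
outer loop
vertex 2.966 2.065 3.568
vertex 1.988 3.391 2.352
vertex 2.455 1.85 3.486
endloop
endfacet
facet normal 0.236 -0.782 0.577
outer loop
vertex 2.966 2.065 3.568
vertex 2.455 1.85 3.486
vertex 2.874 1.719 3.137
endloop
endfacet
facet normal -0.237 0.782 -0.576
outer loop
vertex 1.988 3.391 2.352
vertex 2.406 3.261 2.003
vertex 1.896 3.046 1.921
endloop
endfacet
facet normal -0.957 -0.088 0.275
outer loop
vertex 1.988 3.391 2.352
vertex 1.896 3.046 1.921
vertex 2.455 1.85 3.486
endloop
endfacet
facet normal -0.957 -0.088 0.275
outer loop
vertex 2.455 1.85 3.486
vertex 1.896 3.046 1.921
vertex 2.363 1.504 3.055
endloop
endfacet
facet normal 0.236 -0.782 0.577
outer loop
vertex 2.455 1.85 3.486
vertex 2.363 1.504 3.055
vertex 2.874 1.719 3.137
endloop
endfacet
facet normal -0.237 0.782 -0.577
outer loop
vertex 1.896 3.046 1.921
vertex 2.406 3.261 2.003
vertex 2.314 2.915 1.572
endloop
endfacet
facet normal -0.622 -0.577 -0.529
outer loop
vertex 1.896 3.046 1.921
vertex 2.314 2.915 1.572
vertex 2.363 1.504 3.055
endloop
endfacet
facet normal -0.621 -0.578 -0.529
outer loop
vertex 2.363 1.504 3.055
vertex 2.314 2.915 1.572
vertex 2.781 1.374 2.706
endloop
endfacet
facet normal 0.237 -0.783 0.575
outer loop
vertex 2.363 1.504 3.055
vertex 2.781 1.374 2.706
vertex 2.874 1.719 3.137
endloop
endfacet
facet normal -0.236 0.782 -0.577
outer loop
vertex 2.314 2.915 1.572
vertex 2.406 3.261 2.003
vertex 2.825 3.13 1.654
endloop
endfacet
facet normal 0.335 -0.490 -0.804
outer loop
vertex 2.314 2.915 1.572
vertex 2.825 3.13 1.654
vertex 2.781 1.374 2.706
endloop
endfacet
facet normal 0.335 -0.490 -0.804
outer loop
vertex 2.781 1.374 2.706
vertex 2.825 3.13 1.654
vertex 3.292 1.589 2.788
endloop
endfacet
facet normal 0.237 -0.783 0.575
outer loop
vertex 2.781 1.374 2.706
vertex 3.292 1.589 2.788
vertex 2.874 1.719 3.137
endloop
endfacet

endsolid


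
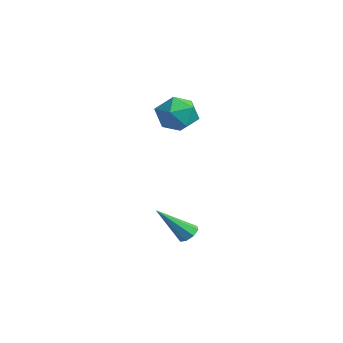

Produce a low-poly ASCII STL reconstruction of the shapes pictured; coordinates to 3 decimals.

solid 
facet normal 0.183 0.661 -0.728
outer loop
vertex 3.826 -0.712 -4.13
vertex 3.454 -0.412 -3.951
vertex 3.955 -0.456 -3.865
endloop
endfacet
facet normal 0.855 -0.513 0.080
outer loop
vertex 3.826 -0.712 -4.13
vertex 3.955 -0.456 -3.865
vertex 3.106 -1.668 -2.569
endloop
endfacet
facet normal 0.183 0.660 -0.729
outer loop
vertex 3.955 -0.456 -3.865
vertex 3.454 -0.412 -3.951
vertex 3.791 -0.174 -3.651
endloop
endfacet
facet normal 0.818 0.040 0.574
outer loop
vertex 3.955 -0.456 -3.865
vertex 3.791 -0.174 -3.651
vertex 3.106 -1.668 -2.569
endloop
endfacet
facet normal 0.181 0.661 -0.728
outer loop
vertex 3.791 -0.174 -3.651
vertex 3.454 -0.412 -3.951
vertex 3.429 -0.032 -3.612
endloop
endfacet
facet normal 0.277 0.477 0.834
outer loop
vertex 3.791 -0.174 -3.651
vertex 3.429 -0.032 -3.612
vertex 3.106 -1.668 -2.569
endloop
endfacet
facet normal 0.186 0.661 -0.727
outer loop
vertex 3.429 -0.032 -3.612
vertex 3.454 -0.412 -3.951
vertex 3.083 -0.112 -3.773
endloop
endfacet
facet normal -0.454 0.541 0.708
outer loop
vertex 3.429 -0.032 -3.612
vertex 3.083 -0.112 -3.773
vertex 3.106 -1.668 -2.569
endloop
endfacet
facet normal 0.185 0.660 -0.728
outer loop
vertex 3.083 -0.112 -3.773
vertex 3.454 -0.412 -3.951
vertex 2.954 -0.368 -4.038
endloop
endfacet
facet normal -0.943 0.195 0.270
outer loop
vertex 3.083 -0.112 -3.773
vertex 2.954 -0.368 -4.038
vertex 3.106 -1.668 -2.569
endloop
endfacet
facet normal 0.185 0.660 -0.728
outer loop
vertex 2.954 -0.368 -4.038
vertex 3.454 -0.412 -3.951
vertex 3.118 -0.65 -4.252
endloop
endfacet
facet normal -0.907 -0.358 -0.223
outer loop
vertex 2.954 -0.368 -4.038
vertex 3.118 -0.65 -4.252
vertex 3.106 -1.668 -2.569
endloop
endfacet
facet normal 0.183 0.661 -0.728
outer loop
vertex 3.118 -0.65 -4.252
vertex 3.454 -0.412 -3.951
vertex 3.479 -0.792 -4.29
endloop
endfacet
facet normal -0.364 -0.796 -0.484
outer loop
vertex 3.118 -0.65 -4.252
vertex 3.479 -0.792 -4.29
vertex 3.106 -1.668 -2.569
endloop
endfacet
facet normal 0.183 0.661 -0.728
outer loop
vertex 3.479 -0.792 -4.29
vertex 3.454 -0.412 -3.951
vertex 3.826 -0.712 -4.13
endloop
endfacet
facet normal 0.364 -0.860 -0.359
outer loop
vertex 3.479 -0.792 -4.29
vertex 3.826 -0.712 -4.13
vertex 3.106 -1.668 -2.569
endloop
endfacet
facet normal -0.209 0.977 -0.037
outer loop
vertex 0.618 1.534 1.134
vertex -0.368 1.321 1.088
vertex 0.079 1.451 1.983
endloop
endfacet
facet normal 0.390 0.859 0.331
outer loop
vertex 0.618 1.534 1.134
vertex 0.079 1.451 1.983
vertex 1.004 1.051 1.932
endloop
endfacet
facet normal 0.849 0.520 -0.096
outer loop
vertex 0.618 1.534 1.134
vertex 1.004 1.051 1.932
vertex 1.13 0.674 1.004
endloop
endfacet
facet normal 0.533 0.428 -0.730
outer loop
vertex 0.618 1.534 1.134
vertex 1.13 0.674 1.004
vertex 0.282 0.841 0.482
endloop
endfacet
facet normal -0.121 0.711 -0.693
outer loop
vertex 0.618 1.534 1.134
vertex 0.282 0.841 0.482
vertex -0.368 1.321 1.088
endloop
endfacet
facet normal 0.232 0.425 0.875
outer loop
vertex 1.004 1.051 1.932
vertex 0.079 1.451 1.983
vertex 0.258 0.539 2.378
endloop
endfacet
facet normal -0.738 0.615 0.279
outer loop
vertex 0.079 1.451 1.983
vertex -0.368 1.321 1.088
vertex -0.59 0.706 1.856
endloop
endfacet
facet normal -0.594 0.184 -0.783
outer loop
vertex -0.368 1.321 1.088
vertex 0.282 0.841 0.482
vertex -0.464 0.329 0.928
endloop
endfacet
facet normal 0.465 -0.274 -0.842
outer loop
vertex 0.282 0.841 0.482
vertex 1.13 0.674 1.004
vertex 0.461 -0.071 0.877
endloop
endfacet
facet normal 0.975 -0.124 0.183
outer loop
vertex 1.13 0.674 1.004
vertex 1.004 1.051 1.932
vertex 0.908 0.059 1.772
endloop
endfacet
facet normal -0.533 -0.428 0.730
outer loop
vertex -0.078 -0.154 1.726
vertex 0.258 0.539 2.378
vertex -0.59 0.706 1.856
endloop
endfacet
facet normal -0.849 -0.520 0.096
outer loop
vertex -0.078 -0.154 1.726
vertex -0.59 0.706 1.856
vertex -0.464 0.329 0.928
endloop
endfacet
facet normal -0.390 -0.859 -0.331
outer loop
vertex -0.078 -0.154 1.726
vertex -0.464 0.329 0.928
vertex 0.461 -0.071 0.877
endloop
endfacet
facet normal 0.209 -0.977 0.037
outer loop
vertex -0.078 -0.154 1.726
vertex 0.461 -0.071 0.877
vertex 0.908 0.059 1.772
endloop
endfacet
facet normal 0.121 -0.711 0.693
outer loop
vertex -0.078 -0.154 1.726
vertex 0.908 0.059 1.772
vertex 0.258 0.539 2.378
endloop
endfacet
facet normal -0.465 0.274 0.842
outer loop
vertex -0.59 0.706 1.856
vertex 0.258 0.539 2.378
vertex 0.079 1.451 1.983
endloop
endfacet
facet normal -0.975 0.124 -0.183
outer loop
vertex -0.464 0.329 0.928
vertex -0.59 0.706 1.856
vertex -0.368 1.321 1.088
endloop
endfacet
facet normal -0.232 -0.425 -0.875
outer loop
vertex 0.461 -0.071 0.877
vertex -0.464 0.329 0.928
vertex 0.282 0.841 0.482
endloop
endfacet
facet normal 0.738 -0.615 -0.279
outer loop
vertex 0.908 0.059 1.772
vertex 0.461 -0.071 0.877
vertex 1.13 0.674 1.004
endloop
endfacet
facet normal 0.594 -0.184 0.783
outer loop
vertex 0.258 0.539 2.378
vertex 0.908 0.059 1.772
vertex 1.004 1.051 1.932
endloop
endfacet

endsolid


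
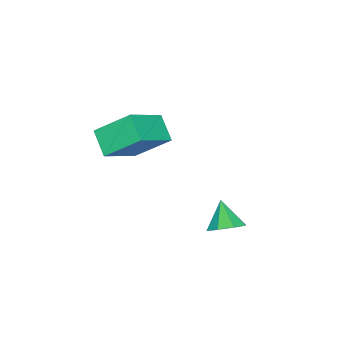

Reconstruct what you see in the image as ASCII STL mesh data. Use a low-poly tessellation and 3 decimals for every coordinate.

solid 
facet normal 0.570 0.430 -0.700
outer loop
vertex -2.087 2.907 -2.302
vertex -2.437 2.457 -2.864
vertex -2.583 3.174 -2.542
endloop
endfacet
facet normal -0.175 0.459 0.871
outer loop
vertex -2.087 2.907 -2.302
vertex -2.583 3.174 -2.542
vertex -3.143 1.923 -1.996
endloop
endfacet
facet normal 0.571 0.430 -0.699
outer loop
vertex -2.583 3.174 -2.542
vertex -2.437 2.457 -2.864
vertex -2.993 3.022 -2.97
endloop
endfacet
facet normal -0.700 0.525 0.484
outer loop
vertex -2.583 3.174 -2.542
vertex -2.993 3.022 -2.97
vertex -3.143 1.923 -1.996
endloop
endfacet
facet normal 0.570 0.430 -0.700
outer loop
vertex -2.993 3.022 -2.97
vertex -2.437 2.457 -2.864
vertex -3.077 2.538 -3.336
endloop
endfacet
facet normal -0.988 0.155 0.022
outer loop
vertex -2.993 3.022 -2.97
vertex -3.077 2.538 -3.336
vertex -3.143 1.923 -1.996
endloop
endfacet
facet normal 0.570 0.430 -0.700
outer loop
vertex -3.077 2.538 -3.336
vertex -2.437 2.457 -2.864
vertex -2.786 2.007 -3.425
endloop
endfacet
facet normal -0.867 -0.435 -0.242
outer loop
vertex -3.077 2.538 -3.336
vertex -2.786 2.007 -3.425
vertex -3.143 1.923 -1.996
endloop
endfacet
facet normal 0.570 0.431 -0.700
outer loop
vertex -2.786 2.007 -3.425
vertex -2.437 2.457 -2.864
vertex -2.29 1.739 -3.186
endloop
endfacet
facet normal -0.411 -0.898 -0.155
outer loop
vertex -2.786 2.007 -3.425
vertex -2.29 1.739 -3.186
vertex -3.143 1.923 -1.996
endloop
endfacet
facet normal 0.570 0.431 -0.700
outer loop
vertex -2.29 1.739 -3.186
vertex -2.437 2.457 -2.864
vertex -1.88 1.892 -2.758
endloop
endfacet
facet normal 0.117 -0.965 0.233
outer loop
vertex -2.29 1.739 -3.186
vertex -1.88 1.892 -2.758
vertex -3.143 1.923 -1.996
endloop
endfacet
facet normal 0.570 0.430 -0.700
outer loop
vertex -1.88 1.892 -2.758
vertex -2.437 2.457 -2.864
vertex -1.796 2.376 -2.392
endloop
endfacet
facet normal 0.404 -0.595 0.694
outer loop
vertex -1.88 1.892 -2.758
vertex -1.796 2.376 -2.392
vertex -3.143 1.923 -1.996
endloop
endfacet
facet normal 0.570 0.431 -0.700
outer loop
vertex -1.796 2.376 -2.392
vertex -2.437 2.457 -2.864
vertex -2.087 2.907 -2.302
endloop
endfacet
facet normal 0.284 -0.007 0.959
outer loop
vertex -1.796 2.376 -2.392
vertex -2.087 2.907 -2.302
vertex -3.143 1.923 -1.996
endloop
endfacet
facet normal -0.782 0.246 -0.573
outer loop
vertex -4.799 -1.264 0.566
vertex -4.083 -0.504 -0.085
vertex -4.395 -2.608 -0.561
endloop
endfacet
facet normal -0.582 -0.618 0.529
outer loop
vertex -2.777 -3.116 0.625
vertex -4.799 -1.264 0.566
vertex -4.395 -2.608 -0.561
endloop
endfacet
facet normal -0.782 0.246 -0.573
outer loop
vertex -4.395 -2.608 -0.561
vertex -4.083 -0.504 -0.085
vertex -3.68 -1.848 -1.212
endloop
endfacet
facet normal 0.224 -0.747 -0.626
outer loop
vertex -3.68 -1.848 -1.212
vertex -2.777 -3.116 0.625
vertex -4.395 -2.608 -0.561
endloop
endfacet
facet normal -0.224 0.747 0.626
outer loop
vertex -4.799 -1.264 0.566
vertex -2.465 -1.012 1.101
vertex -4.083 -0.504 -0.085
endloop
endfacet
facet normal -0.581 -0.618 0.529
outer loop
vertex -3.18 -1.772 1.752
vertex -4.799 -1.264 0.566
vertex -2.777 -3.116 0.625
endloop
endfacet
facet normal -0.224 0.747 0.626
outer loop
vertex -3.18 -1.772 1.752
vertex -2.465 -1.012 1.101
vertex -4.799 -1.264 0.566
endloop
endfacet
facet normal 0.582 0.618 -0.529
outer loop
vertex -4.083 -0.504 -0.085
vertex -2.465 -1.012 1.101
vertex -3.68 -1.848 -1.212
endloop
endfacet
facet normal 0.224 -0.747 -0.626
outer loop
vertex -2.061 -2.356 -0.026
vertex -2.777 -3.116 0.625
vertex -3.68 -1.848 -1.212
endloop
endfacet
facet normal 0.581 0.618 -0.529
outer loop
vertex -3.68 -1.848 -1.212
vertex -2.465 -1.012 1.101
vertex -2.061 -2.356 -0.026
endloop
endfacet
facet normal 0.782 -0.246 0.573
outer loop
vertex -2.061 -2.356 -0.026
vertex -3.18 -1.772 1.752
vertex -2.777 -3.116 0.625
endloop
endfacet
facet normal 0.782 -0.245 0.573
outer loop
vertex -2.465 -1.012 1.101
vertex -3.18 -1.772 1.752
vertex -2.061 -2.356 -0.026
endloop
endfacet

endsolid


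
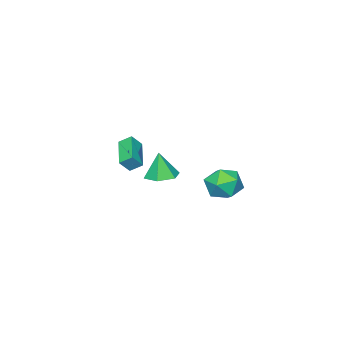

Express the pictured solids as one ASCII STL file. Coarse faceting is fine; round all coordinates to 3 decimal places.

solid 
facet normal -0.004 0.125 -0.992
outer loop
vertex -2.466 0.227 -3.384
vertex -3.283 -0.193 -3.434
vertex -3.241 0.719 -3.319
endloop
endfacet
facet normal 0.481 0.685 0.548
outer loop
vertex -2.466 0.227 -3.384
vertex -3.241 0.719 -3.319
vertex -3.277 -0.387 -1.906
endloop
endfacet
facet normal -0.005 0.125 -0.992
outer loop
vertex -3.241 0.719 -3.319
vertex -3.283 -0.193 -3.434
vertex -4.058 0.298 -3.368
endloop
endfacet
facet normal -0.407 0.724 0.557
outer loop
vertex -3.241 0.719 -3.319
vertex -4.058 0.298 -3.368
vertex -3.277 -0.387 -1.906
endloop
endfacet
facet normal -0.004 0.127 -0.992
outer loop
vertex -4.058 0.298 -3.368
vertex -3.283 -0.193 -3.434
vertex -4.1 -0.613 -3.484
endloop
endfacet
facet normal -0.885 -0.018 0.464
outer loop
vertex -4.058 0.298 -3.368
vertex -4.1 -0.613 -3.484
vertex -3.277 -0.387 -1.906
endloop
endfacet
facet normal -0.004 0.125 -0.992
outer loop
vertex -4.1 -0.613 -3.484
vertex -3.283 -0.193 -3.434
vertex -3.325 -1.105 -3.549
endloop
endfacet
facet normal -0.477 -0.800 0.364
outer loop
vertex -4.1 -0.613 -3.484
vertex -3.325 -1.105 -3.549
vertex -3.277 -0.387 -1.906
endloop
endfacet
facet normal -0.005 0.125 -0.992
outer loop
vertex -3.325 -1.105 -3.549
vertex -3.283 -0.193 -3.434
vertex -2.508 -0.685 -3.5
endloop
endfacet
facet normal 0.410 -0.840 0.355
outer loop
vertex -3.325 -1.105 -3.549
vertex -2.508 -0.685 -3.5
vertex -3.277 -0.387 -1.906
endloop
endfacet
facet normal -0.004 0.126 -0.992
outer loop
vertex -2.508 -0.685 -3.5
vertex -3.283 -0.193 -3.434
vertex -2.466 0.227 -3.384
endloop
endfacet
facet normal 0.889 -0.098 0.447
outer loop
vertex -2.508 -0.685 -3.5
vertex -2.466 0.227 -3.384
vertex -3.277 -0.387 -1.906
endloop
endfacet
facet normal -0.241 0.386 0.890
outer loop
vertex -3.294 4.594 -2.192
vertex -4.103 3.911 -2.115
vertex -3.146 3.645 -1.74
endloop
endfacet
facet normal 0.459 0.439 0.772
outer loop
vertex -3.294 4.594 -2.192
vertex -3.146 3.645 -1.74
vertex -2.413 4.039 -2.4
endloop
endfacet
facet normal 0.554 0.815 0.171
outer loop
vertex -3.294 4.594 -2.192
vertex -2.413 4.039 -2.4
vertex -2.918 4.547 -3.184
endloop
endfacet
facet normal -0.089 0.993 -0.081
outer loop
vertex -3.294 4.594 -2.192
vertex -2.918 4.547 -3.184
vertex -3.962 4.468 -3.008
endloop
endfacet
facet normal -0.581 0.729 0.363
outer loop
vertex -3.294 4.594 -2.192
vertex -3.962 4.468 -3.008
vertex -4.103 3.911 -2.115
endloop
endfacet
facet normal 0.715 -0.218 0.664
outer loop
vertex -2.413 4.039 -2.4
vertex -3.146 3.645 -1.74
vertex -2.678 3.012 -2.452
endloop
endfacet
facet normal -0.420 -0.304 0.855
outer loop
vertex -3.146 3.645 -1.74
vertex -4.103 3.911 -2.115
vertex -3.722 2.933 -2.276
endloop
endfacet
facet normal -0.968 0.250 0.003
outer loop
vertex -4.103 3.911 -2.115
vertex -3.962 4.468 -3.008
vertex -4.227 3.441 -3.06
endloop
endfacet
facet normal -0.172 0.677 -0.715
outer loop
vertex -3.962 4.468 -3.008
vertex -2.918 4.547 -3.184
vertex -3.494 3.835 -3.72
endloop
endfacet
facet normal 0.868 0.389 -0.307
outer loop
vertex -2.918 4.547 -3.184
vertex -2.413 4.039 -2.4
vertex -2.537 3.569 -3.345
endloop
endfacet
facet normal 0.089 -0.993 0.081
outer loop
vertex -3.346 2.886 -3.268
vertex -2.678 3.012 -2.452
vertex -3.722 2.933 -2.276
endloop
endfacet
facet normal -0.554 -0.815 -0.171
outer loop
vertex -3.346 2.886 -3.268
vertex -3.722 2.933 -2.276
vertex -4.227 3.441 -3.06
endloop
endfacet
facet normal -0.459 -0.439 -0.772
outer loop
vertex -3.346 2.886 -3.268
vertex -4.227 3.441 -3.06
vertex -3.494 3.835 -3.72
endloop
endfacet
facet normal 0.241 -0.386 -0.890
outer loop
vertex -3.346 2.886 -3.268
vertex -3.494 3.835 -3.72
vertex -2.537 3.569 -3.345
endloop
endfacet
facet normal 0.581 -0.729 -0.363
outer loop
vertex -3.346 2.886 -3.268
vertex -2.537 3.569 -3.345
vertex -2.678 3.012 -2.452
endloop
endfacet
facet normal 0.172 -0.677 0.715
outer loop
vertex -3.722 2.933 -2.276
vertex -2.678 3.012 -2.452
vertex -3.146 3.645 -1.74
endloop
endfacet
facet normal -0.868 -0.389 0.307
outer loop
vertex -4.227 3.441 -3.06
vertex -3.722 2.933 -2.276
vertex -4.103 3.911 -2.115
endloop
endfacet
facet normal -0.715 0.218 -0.664
outer loop
vertex -3.494 3.835 -3.72
vertex -4.227 3.441 -3.06
vertex -3.962 4.468 -3.008
endloop
endfacet
facet normal 0.420 0.304 -0.855
outer loop
vertex -2.537 3.569 -3.345
vertex -3.494 3.835 -3.72
vertex -2.918 4.547 -3.184
endloop
endfacet
facet normal 0.968 -0.250 -0.003
outer loop
vertex -2.678 3.012 -2.452
vertex -2.537 3.569 -3.345
vertex -2.413 4.039 -2.4
endloop
endfacet
facet normal -0.607 0.243 -0.756
outer loop
vertex -4.436 -3.426 -3.03
vertex -4.769 -2.832 -2.572
vertex -3.132 -2.192 -3.681
endloop
endfacet
facet normal 0.406 -0.723 -0.558
outer loop
vertex -2.591 -2.408 -3.008
vertex -4.436 -3.426 -3.03
vertex -3.132 -2.192 -3.681
endloop
endfacet
facet normal -0.607 0.243 -0.757
outer loop
vertex -3.132 -2.192 -3.681
vertex -4.769 -2.832 -2.572
vertex -3.464 -1.598 -3.224
endloop
endfacet
facet normal 0.683 0.645 -0.342
outer loop
vertex -3.464 -1.598 -3.224
vertex -2.591 -2.408 -3.008
vertex -3.132 -2.192 -3.681
endloop
endfacet
facet normal -0.683 -0.646 0.341
outer loop
vertex -4.436 -3.426 -3.03
vertex -4.228 -3.048 -1.899
vertex -4.769 -2.832 -2.572
endloop
endfacet
facet normal 0.406 -0.724 -0.557
outer loop
vertex -3.896 -3.642 -2.356
vertex -4.436 -3.426 -3.03
vertex -2.591 -2.408 -3.008
endloop
endfacet
facet normal -0.684 -0.645 0.341
outer loop
vertex -3.896 -3.642 -2.356
vertex -4.228 -3.048 -1.899
vertex -4.436 -3.426 -3.03
endloop
endfacet
facet normal -0.406 0.724 0.558
outer loop
vertex -4.769 -2.832 -2.572
vertex -4.228 -3.048 -1.899
vertex -3.464 -1.598 -3.224
endloop
endfacet
facet normal 0.683 0.646 -0.341
outer loop
vertex -2.924 -1.814 -2.55
vertex -2.591 -2.408 -3.008
vertex -3.464 -1.598 -3.224
endloop
endfacet
facet normal -0.407 0.724 0.558
outer loop
vertex -3.464 -1.598 -3.224
vertex -4.228 -3.048 -1.899
vertex -2.924 -1.814 -2.55
endloop
endfacet
facet normal 0.607 -0.243 0.756
outer loop
vertex -2.924 -1.814 -2.55
vertex -3.896 -3.642 -2.356
vertex -2.591 -2.408 -3.008
endloop
endfacet
facet normal 0.607 -0.243 0.757
outer loop
vertex -4.228 -3.048 -1.899
vertex -3.896 -3.642 -2.356
vertex -2.924 -1.814 -2.55
endloop
endfacet

endsolid


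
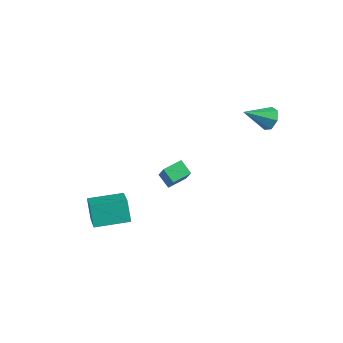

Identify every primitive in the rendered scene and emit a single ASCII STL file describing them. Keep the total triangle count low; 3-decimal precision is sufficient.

solid 
facet normal -0.844 0.115 0.523
outer loop
vertex -0.742 -2.22 0.262
vertex -0.489 -1.175 0.441
vertex -1.447 -1.84 -0.959
endloop
endfacet
facet normal -0.232 -0.959 -0.164
outer loop
vertex -0.671 -1.945 -1.441
vertex -0.742 -2.22 0.262
vertex -1.447 -1.84 -0.959
endloop
endfacet
facet normal -0.844 0.114 0.524
outer loop
vertex -1.447 -1.84 -0.959
vertex -0.489 -1.175 0.441
vertex -1.195 -0.795 -0.78
endloop
endfacet
facet normal -0.484 0.260 -0.836
outer loop
vertex -1.195 -0.795 -0.78
vertex -0.671 -1.945 -1.441
vertex -1.447 -1.84 -0.959
endloop
endfacet
facet normal 0.484 -0.260 0.836
outer loop
vertex -0.742 -2.22 0.262
vertex 0.287 -1.28 -0.041
vertex -0.489 -1.175 0.441
endloop
endfacet
facet normal -0.232 -0.959 -0.164
outer loop
vertex 0.035 -2.325 -0.22
vertex -0.742 -2.22 0.262
vertex -0.671 -1.945 -1.441
endloop
endfacet
facet normal 0.483 -0.260 0.836
outer loop
vertex 0.035 -2.325 -0.22
vertex 0.287 -1.28 -0.041
vertex -0.742 -2.22 0.262
endloop
endfacet
facet normal 0.232 0.959 0.164
outer loop
vertex -0.489 -1.175 0.441
vertex 0.287 -1.28 -0.041
vertex -1.195 -0.795 -0.78
endloop
endfacet
facet normal -0.483 0.260 -0.836
outer loop
vertex -0.418 -0.9 -1.262
vertex -0.671 -1.945 -1.441
vertex -1.195 -0.795 -0.78
endloop
endfacet
facet normal 0.232 0.959 0.165
outer loop
vertex -1.195 -0.795 -0.78
vertex 0.287 -1.28 -0.041
vertex -0.418 -0.9 -1.262
endloop
endfacet
facet normal 0.844 -0.115 -0.524
outer loop
vertex -0.418 -0.9 -1.262
vertex 0.035 -2.325 -0.22
vertex -0.671 -1.945 -1.441
endloop
endfacet
facet normal 0.845 -0.114 -0.523
outer loop
vertex 0.287 -1.28 -0.041
vertex 0.035 -2.325 -0.22
vertex -0.418 -0.9 -1.262
endloop
endfacet
facet normal -0.667 0.529 -0.525
outer loop
vertex -4.619 -3.936 -3.674
vertex -3.472 -2.375 -3.557
vertex -4.015 -4.295 -4.804
endloop
endfacet
facet normal -0.591 -0.804 -0.060
outer loop
vertex -2.768 -5.285 -3.823
vertex -4.619 -3.936 -3.674
vertex -4.015 -4.295 -4.804
endloop
endfacet
facet normal -0.667 0.529 -0.525
outer loop
vertex -4.015 -4.295 -4.804
vertex -3.472 -2.375 -3.557
vertex -2.868 -2.734 -4.687
endloop
endfacet
facet normal 0.454 -0.270 -0.849
outer loop
vertex -2.868 -2.734 -4.687
vertex -2.768 -5.285 -3.823
vertex -4.015 -4.295 -4.804
endloop
endfacet
facet normal -0.454 0.270 0.849
outer loop
vertex -4.619 -3.936 -3.674
vertex -2.225 -3.365 -2.576
vertex -3.472 -2.375 -3.557
endloop
endfacet
facet normal -0.591 -0.804 -0.060
outer loop
vertex -3.372 -4.926 -2.693
vertex -4.619 -3.936 -3.674
vertex -2.768 -5.285 -3.823
endloop
endfacet
facet normal -0.454 0.270 0.849
outer loop
vertex -3.372 -4.926 -2.693
vertex -2.225 -3.365 -2.576
vertex -4.619 -3.936 -3.674
endloop
endfacet
facet normal 0.591 0.804 0.060
outer loop
vertex -3.472 -2.375 -3.557
vertex -2.225 -3.365 -2.576
vertex -2.868 -2.734 -4.687
endloop
endfacet
facet normal 0.454 -0.270 -0.849
outer loop
vertex -1.621 -3.724 -3.706
vertex -2.768 -5.285 -3.823
vertex -2.868 -2.734 -4.687
endloop
endfacet
facet normal 0.591 0.804 0.060
outer loop
vertex -2.868 -2.734 -4.687
vertex -2.225 -3.365 -2.576
vertex -1.621 -3.724 -3.706
endloop
endfacet
facet normal 0.667 -0.529 0.525
outer loop
vertex -1.621 -3.724 -3.706
vertex -3.372 -4.926 -2.693
vertex -2.768 -5.285 -3.823
endloop
endfacet
facet normal 0.667 -0.529 0.525
outer loop
vertex -2.225 -3.365 -2.576
vertex -3.372 -4.926 -2.693
vertex -1.621 -3.724 -3.706
endloop
endfacet
facet normal 0.485 0.708 -0.513
outer loop
vertex 2.473 2.306 2.528
vertex 1.957 2.79 2.708
vertex 2.573 2.627 3.065
endloop
endfacet
facet normal 0.618 -0.720 0.315
outer loop
vertex 2.473 2.306 2.528
vertex 2.573 2.627 3.065
vertex 1.163 1.63 3.552
endloop
endfacet
facet normal 0.485 0.707 -0.515
outer loop
vertex 2.573 2.627 3.065
vertex 1.957 2.79 2.708
vertex 2.21 3.071 3.332
endloop
endfacet
facet normal 0.432 -0.179 0.884
outer loop
vertex 2.573 2.627 3.065
vertex 2.21 3.071 3.332
vertex 1.163 1.63 3.552
endloop
endfacet
facet normal 0.485 0.707 -0.515
outer loop
vertex 2.21 3.071 3.332
vertex 1.957 2.79 2.708
vertex 1.656 3.304 3.13
endloop
endfacet
facet normal -0.214 0.298 0.930
outer loop
vertex 2.21 3.071 3.332
vertex 1.656 3.304 3.13
vertex 1.163 1.63 3.552
endloop
endfacet
facet normal 0.485 0.707 -0.515
outer loop
vertex 1.656 3.304 3.13
vertex 1.957 2.79 2.708
vertex 1.329 3.149 2.61
endloop
endfacet
facet normal -0.836 0.352 0.421
outer loop
vertex 1.656 3.304 3.13
vertex 1.329 3.149 2.61
vertex 1.163 1.63 3.552
endloop
endfacet
facet normal 0.485 0.707 -0.514
outer loop
vertex 1.329 3.149 2.61
vertex 1.957 2.79 2.708
vertex 1.476 2.724 2.164
endloop
endfacet
facet normal -0.963 -0.058 -0.263
outer loop
vertex 1.329 3.149 2.61
vertex 1.476 2.724 2.164
vertex 1.163 1.63 3.552
endloop
endfacet
facet normal 0.484 0.708 -0.514
outer loop
vertex 1.476 2.724 2.164
vertex 1.957 2.79 2.708
vertex 1.985 2.349 2.127
endloop
endfacet
facet normal -0.501 -0.621 -0.603
outer loop
vertex 1.476 2.724 2.164
vertex 1.985 2.349 2.127
vertex 1.163 1.63 3.552
endloop
endfacet
facet normal 0.485 0.708 -0.514
outer loop
vertex 1.985 2.349 2.127
vertex 1.957 2.79 2.708
vertex 2.473 2.306 2.528
endloop
endfacet
facet normal 0.203 -0.916 -0.345
outer loop
vertex 1.985 2.349 2.127
vertex 2.473 2.306 2.528
vertex 1.163 1.63 3.552
endloop
endfacet

endsolid


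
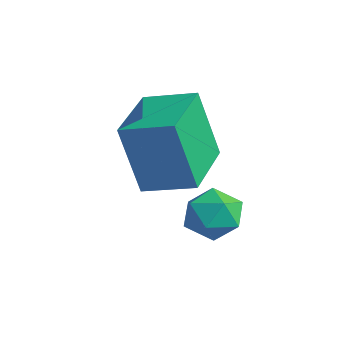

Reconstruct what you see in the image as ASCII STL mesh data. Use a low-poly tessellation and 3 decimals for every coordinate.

solid 
facet normal -0.699 -0.672 -0.242
outer loop
vertex 3.012 -3.932 1.155
vertex 1.822 -2.739 1.279
vertex 3.226 -3.541 -0.548
endloop
endfacet
facet normal 0.704 -0.706 -0.074
outer loop
vertex 4.058 -2.741 -0.259
vertex 3.012 -3.932 1.155
vertex 3.226 -3.541 -0.548
endloop
endfacet
facet normal -0.699 -0.672 -0.242
outer loop
vertex 3.226 -3.541 -0.548
vertex 1.822 -2.739 1.279
vertex 2.036 -2.348 -0.423
endloop
endfacet
facet normal 0.122 0.223 -0.967
outer loop
vertex 2.036 -2.348 -0.423
vertex 4.058 -2.741 -0.259
vertex 3.226 -3.541 -0.548
endloop
endfacet
facet normal -0.122 -0.222 0.967
outer loop
vertex 3.012 -3.932 1.155
vertex 2.654 -1.939 1.568
vertex 1.822 -2.739 1.279
endloop
endfacet
facet normal 0.704 -0.706 -0.074
outer loop
vertex 3.844 -3.132 1.443
vertex 3.012 -3.932 1.155
vertex 4.058 -2.741 -0.259
endloop
endfacet
facet normal -0.121 -0.222 0.967
outer loop
vertex 3.844 -3.132 1.443
vertex 2.654 -1.939 1.568
vertex 3.012 -3.932 1.155
endloop
endfacet
facet normal -0.704 0.706 0.074
outer loop
vertex 1.822 -2.739 1.279
vertex 2.654 -1.939 1.568
vertex 2.036 -2.348 -0.423
endloop
endfacet
facet normal 0.122 0.222 -0.967
outer loop
vertex 2.868 -1.548 -0.135
vertex 4.058 -2.741 -0.259
vertex 2.036 -2.348 -0.423
endloop
endfacet
facet normal -0.704 0.706 0.074
outer loop
vertex 2.036 -2.348 -0.423
vertex 2.654 -1.939 1.568
vertex 2.868 -1.548 -0.135
endloop
endfacet
facet normal 0.699 0.672 0.242
outer loop
vertex 2.868 -1.548 -0.135
vertex 3.844 -3.132 1.443
vertex 4.058 -2.741 -0.259
endloop
endfacet
facet normal 0.699 0.672 0.242
outer loop
vertex 2.654 -1.939 1.568
vertex 3.844 -3.132 1.443
vertex 2.868 -1.548 -0.135
endloop
endfacet
facet normal -0.379 0.744 0.551
outer loop
vertex 3.501 -1.901 -1.134
vertex 3.726 -2.207 -0.566
vertex 4.125 -1.76 -0.895
endloop
endfacet
facet normal -0.185 0.978 -0.094
outer loop
vertex 3.501 -1.901 -1.134
vertex 4.125 -1.76 -0.895
vertex 4.027 -1.843 -1.566
endloop
endfacet
facet normal -0.545 0.604 -0.582
outer loop
vertex 3.501 -1.901 -1.134
vertex 4.027 -1.843 -1.566
vertex 3.568 -2.341 -1.653
endloop
endfacet
facet normal -0.961 0.136 -0.240
outer loop
vertex 3.501 -1.901 -1.134
vertex 3.568 -2.341 -1.653
vertex 3.382 -2.567 -1.035
endloop
endfacet
facet normal -0.860 0.222 0.460
outer loop
vertex 3.501 -1.901 -1.134
vertex 3.382 -2.567 -1.035
vertex 3.726 -2.207 -0.566
endloop
endfacet
facet normal 0.510 0.842 -0.179
outer loop
vertex 4.027 -1.843 -1.566
vertex 4.125 -1.76 -0.895
vertex 4.578 -2.113 -1.265
endloop
endfacet
facet normal 0.197 0.461 0.865
outer loop
vertex 4.125 -1.76 -0.895
vertex 3.726 -2.207 -0.566
vertex 4.392 -2.339 -0.647
endloop
endfacet
facet normal -0.580 -0.382 0.719
outer loop
vertex 3.726 -2.207 -0.566
vertex 3.382 -2.567 -1.035
vertex 3.933 -2.837 -0.734
endloop
endfacet
facet normal -0.745 -0.522 -0.415
outer loop
vertex 3.382 -2.567 -1.035
vertex 3.568 -2.341 -1.653
vertex 3.835 -2.92 -1.405
endloop
endfacet
facet normal -0.071 0.235 -0.969
outer loop
vertex 3.568 -2.341 -1.653
vertex 4.027 -1.843 -1.566
vertex 4.234 -2.473 -1.734
endloop
endfacet
facet normal 0.961 -0.136 0.240
outer loop
vertex 4.459 -2.779 -1.166
vertex 4.578 -2.113 -1.265
vertex 4.392 -2.339 -0.647
endloop
endfacet
facet normal 0.545 -0.604 0.582
outer loop
vertex 4.459 -2.779 -1.166
vertex 4.392 -2.339 -0.647
vertex 3.933 -2.837 -0.734
endloop
endfacet
facet normal 0.185 -0.978 0.094
outer loop
vertex 4.459 -2.779 -1.166
vertex 3.933 -2.837 -0.734
vertex 3.835 -2.92 -1.405
endloop
endfacet
facet normal 0.379 -0.744 -0.551
outer loop
vertex 4.459 -2.779 -1.166
vertex 3.835 -2.92 -1.405
vertex 4.234 -2.473 -1.734
endloop
endfacet
facet normal 0.860 -0.222 -0.460
outer loop
vertex 4.459 -2.779 -1.166
vertex 4.234 -2.473 -1.734
vertex 4.578 -2.113 -1.265
endloop
endfacet
facet normal 0.745 0.522 0.415
outer loop
vertex 4.392 -2.339 -0.647
vertex 4.578 -2.113 -1.265
vertex 4.125 -1.76 -0.895
endloop
endfacet
facet normal 0.071 -0.235 0.969
outer loop
vertex 3.933 -2.837 -0.734
vertex 4.392 -2.339 -0.647
vertex 3.726 -2.207 -0.566
endloop
endfacet
facet normal -0.510 -0.842 0.179
outer loop
vertex 3.835 -2.92 -1.405
vertex 3.933 -2.837 -0.734
vertex 3.382 -2.567 -1.035
endloop
endfacet
facet normal -0.197 -0.461 -0.865
outer loop
vertex 4.234 -2.473 -1.734
vertex 3.835 -2.92 -1.405
vertex 3.568 -2.341 -1.653
endloop
endfacet
facet normal 0.580 0.382 -0.719
outer loop
vertex 4.578 -2.113 -1.265
vertex 4.234 -2.473 -1.734
vertex 4.027 -1.843 -1.566
endloop
endfacet

endsolid


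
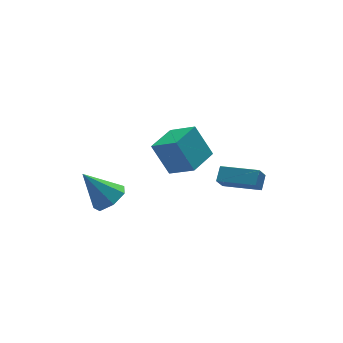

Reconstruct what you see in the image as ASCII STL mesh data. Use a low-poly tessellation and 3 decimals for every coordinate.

solid 
facet normal -0.676 0.720 -0.156
outer loop
vertex 1.339 -2.561 0.398
vertex 1.819 -1.999 0.913
vertex 1.823 -2.273 -0.367
endloop
endfacet
facet normal -0.533 -0.624 -0.572
outer loop
vertex 3.181 -3.721 -0.053
vertex 1.339 -2.561 0.398
vertex 1.823 -2.273 -0.367
endloop
endfacet
facet normal -0.677 0.720 -0.156
outer loop
vertex 1.823 -2.273 -0.367
vertex 1.819 -1.999 0.913
vertex 2.302 -1.711 0.147
endloop
endfacet
facet normal 0.509 0.303 -0.806
outer loop
vertex 2.302 -1.711 0.147
vertex 3.181 -3.721 -0.053
vertex 1.823 -2.273 -0.367
endloop
endfacet
facet normal -0.509 -0.303 0.805
outer loop
vertex 1.339 -2.561 0.398
vertex 3.177 -3.447 1.227
vertex 1.819 -1.999 0.913
endloop
endfacet
facet normal -0.533 -0.624 -0.571
outer loop
vertex 2.698 -4.009 0.713
vertex 1.339 -2.561 0.398
vertex 3.181 -3.721 -0.053
endloop
endfacet
facet normal -0.509 -0.303 0.806
outer loop
vertex 2.698 -4.009 0.713
vertex 3.177 -3.447 1.227
vertex 1.339 -2.561 0.398
endloop
endfacet
facet normal 0.533 0.624 0.571
outer loop
vertex 1.819 -1.999 0.913
vertex 3.177 -3.447 1.227
vertex 2.302 -1.711 0.147
endloop
endfacet
facet normal 0.509 0.303 -0.805
outer loop
vertex 3.661 -3.159 0.462
vertex 3.181 -3.721 -0.053
vertex 2.302 -1.711 0.147
endloop
endfacet
facet normal 0.532 0.624 0.572
outer loop
vertex 2.302 -1.711 0.147
vertex 3.177 -3.447 1.227
vertex 3.661 -3.159 0.462
endloop
endfacet
facet normal 0.676 -0.720 0.156
outer loop
vertex 3.661 -3.159 0.462
vertex 2.698 -4.009 0.713
vertex 3.181 -3.721 -0.053
endloop
endfacet
facet normal 0.676 -0.720 0.157
outer loop
vertex 3.177 -3.447 1.227
vertex 2.698 -4.009 0.713
vertex 3.661 -3.159 0.462
endloop
endfacet
facet normal -0.836 -0.548 -0.017
outer loop
vertex -1.052 -3.167 4.482
vertex -1.787 -2.019 3.645
vertex -0.498 -3.962 2.907
endloop
endfacet
facet normal 0.460 -0.717 0.524
outer loop
vertex 0.907 -3.041 2.935
vertex -1.052 -3.167 4.482
vertex -0.498 -3.962 2.907
endloop
endfacet
facet normal -0.836 -0.548 -0.017
outer loop
vertex -0.498 -3.962 2.907
vertex -1.787 -2.019 3.645
vertex -1.234 -2.814 2.069
endloop
endfacet
facet normal 0.299 -0.430 -0.852
outer loop
vertex -1.234 -2.814 2.069
vertex 0.907 -3.041 2.935
vertex -0.498 -3.962 2.907
endloop
endfacet
facet normal -0.299 0.430 0.852
outer loop
vertex -1.052 -3.167 4.482
vertex -0.382 -1.098 3.673
vertex -1.787 -2.019 3.645
endloop
endfacet
facet normal 0.459 -0.718 0.523
outer loop
vertex 0.354 -2.246 4.511
vertex -1.052 -3.167 4.482
vertex 0.907 -3.041 2.935
endloop
endfacet
facet normal -0.299 0.430 0.852
outer loop
vertex 0.354 -2.246 4.511
vertex -0.382 -1.098 3.673
vertex -1.052 -3.167 4.482
endloop
endfacet
facet normal -0.460 0.717 -0.523
outer loop
vertex -1.787 -2.019 3.645
vertex -0.382 -1.098 3.673
vertex -1.234 -2.814 2.069
endloop
endfacet
facet normal 0.299 -0.430 -0.852
outer loop
vertex 0.172 -1.893 2.098
vertex 0.907 -3.041 2.935
vertex -1.234 -2.814 2.069
endloop
endfacet
facet normal -0.459 0.718 -0.524
outer loop
vertex -1.234 -2.814 2.069
vertex -0.382 -1.098 3.673
vertex 0.172 -1.893 2.098
endloop
endfacet
facet normal 0.836 0.548 0.017
outer loop
vertex 0.172 -1.893 2.098
vertex 0.354 -2.246 4.511
vertex 0.907 -3.041 2.935
endloop
endfacet
facet normal 0.836 0.549 0.017
outer loop
vertex -0.382 -1.098 3.673
vertex 0.354 -2.246 4.511
vertex 0.172 -1.893 2.098
endloop
endfacet
facet normal 0.504 -0.373 -0.779
outer loop
vertex -1.487 1.988 -2.488
vertex -2.368 1.759 -2.948
vertex -1.824 2.62 -3.008
endloop
endfacet
facet normal 0.515 0.691 0.507
outer loop
vertex -1.487 1.988 -2.488
vertex -1.824 2.62 -3.008
vertex -3.452 2.561 -1.272
endloop
endfacet
facet normal 0.504 -0.373 -0.779
outer loop
vertex -1.824 2.62 -3.008
vertex -2.368 1.759 -2.948
vertex -2.571 2.604 -3.483
endloop
endfacet
facet normal -0.027 1.000 0.009
outer loop
vertex -1.824 2.62 -3.008
vertex -2.571 2.604 -3.483
vertex -3.452 2.561 -1.272
endloop
endfacet
facet normal 0.503 -0.373 -0.780
outer loop
vertex -2.571 2.604 -3.483
vertex -2.368 1.759 -2.948
vertex -3.165 1.952 -3.555
endloop
endfacet
facet normal -0.698 0.665 -0.265
outer loop
vertex -2.571 2.604 -3.483
vertex -3.165 1.952 -3.555
vertex -3.452 2.561 -1.272
endloop
endfacet
facet normal 0.503 -0.373 -0.780
outer loop
vertex -3.165 1.952 -3.555
vertex -2.368 1.759 -2.948
vertex -3.159 1.155 -3.17
endloop
endfacet
facet normal -0.992 -0.060 -0.109
outer loop
vertex -3.165 1.952 -3.555
vertex -3.159 1.155 -3.17
vertex -3.452 2.561 -1.272
endloop
endfacet
facet normal 0.504 -0.373 -0.779
outer loop
vertex -3.159 1.155 -3.17
vertex -2.368 1.759 -2.948
vertex -2.558 0.813 -2.618
endloop
endfacet
facet normal -0.689 -0.629 0.360
outer loop
vertex -3.159 1.155 -3.17
vertex -2.558 0.813 -2.618
vertex -3.452 2.561 -1.272
endloop
endfacet
facet normal 0.504 -0.373 -0.779
outer loop
vertex -2.558 0.813 -2.618
vertex -2.368 1.759 -2.948
vertex -1.814 1.184 -2.314
endloop
endfacet
facet normal -0.015 -0.615 0.788
outer loop
vertex -2.558 0.813 -2.618
vertex -1.814 1.184 -2.314
vertex -3.452 2.561 -1.272
endloop
endfacet
facet normal 0.504 -0.373 -0.779
outer loop
vertex -1.814 1.184 -2.314
vertex -2.368 1.759 -2.948
vertex -1.487 1.988 -2.488
endloop
endfacet
facet normal 0.520 -0.027 0.854
outer loop
vertex -1.814 1.184 -2.314
vertex -1.487 1.988 -2.488
vertex -3.452 2.561 -1.272
endloop
endfacet

endsolid
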